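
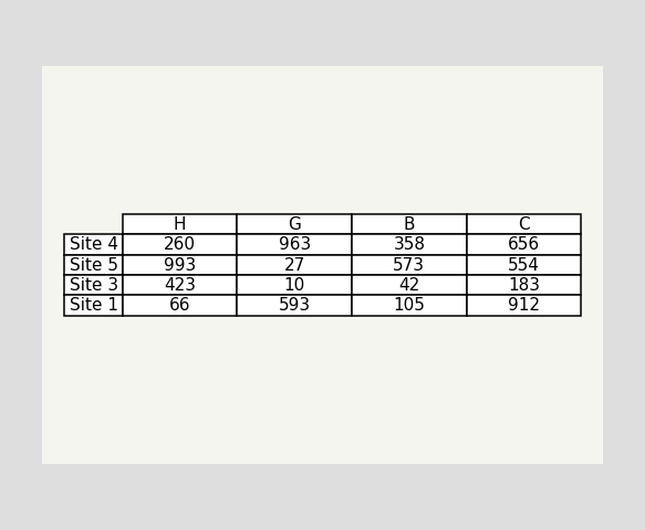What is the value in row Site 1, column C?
912

The (Site 1, C) cell reads 912.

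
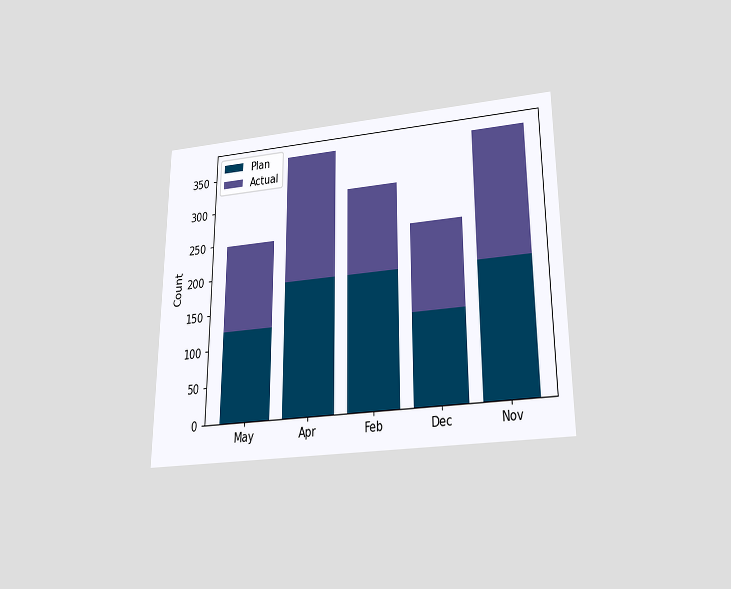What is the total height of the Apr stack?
The chart is viewed slightly from below. The Apr stack's top reaches 372 on the y-axis.

372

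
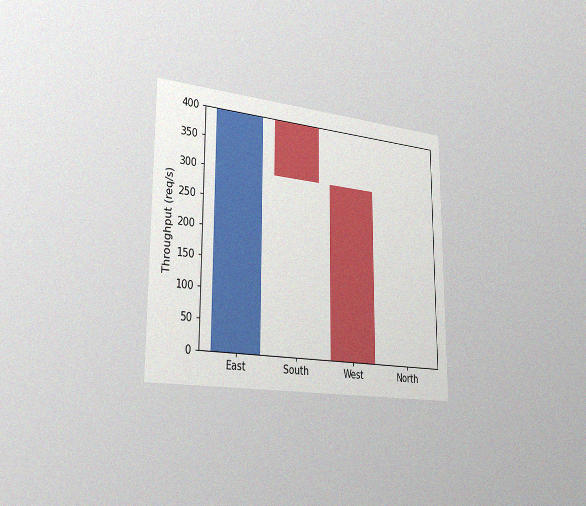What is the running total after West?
The chart is viewed slightly from the left, with some photo noise. After West the running total reaches 0req/s.

0req/s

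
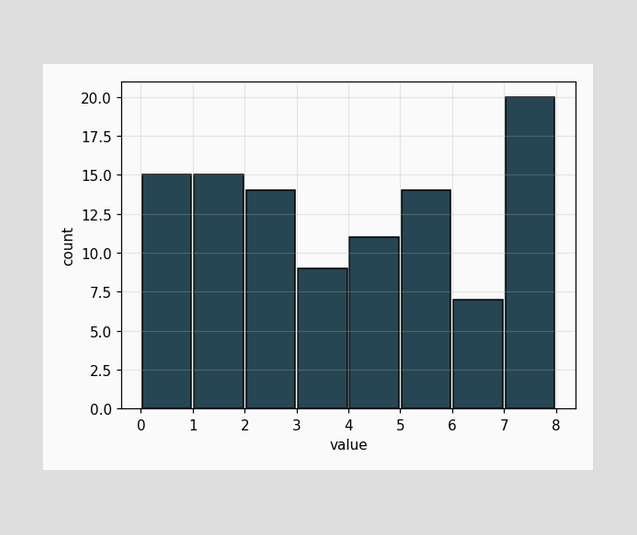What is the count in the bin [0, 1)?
15

The [0, 1) bin has height 15.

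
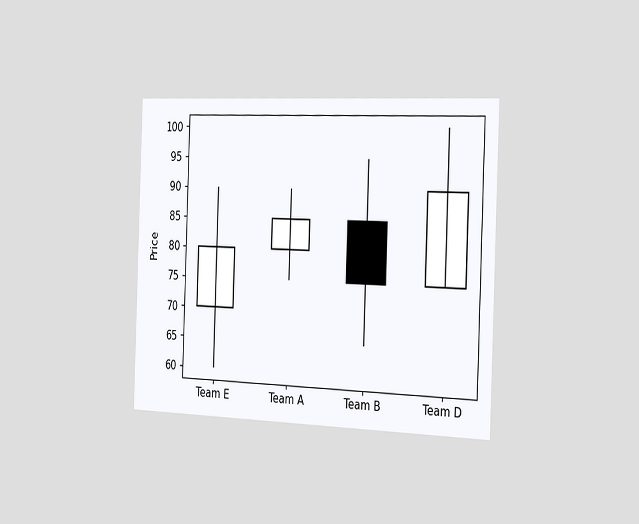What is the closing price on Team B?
75

The chart is tilted about 2° clockwise and viewed slightly from the right. The Team B candle closes at 75.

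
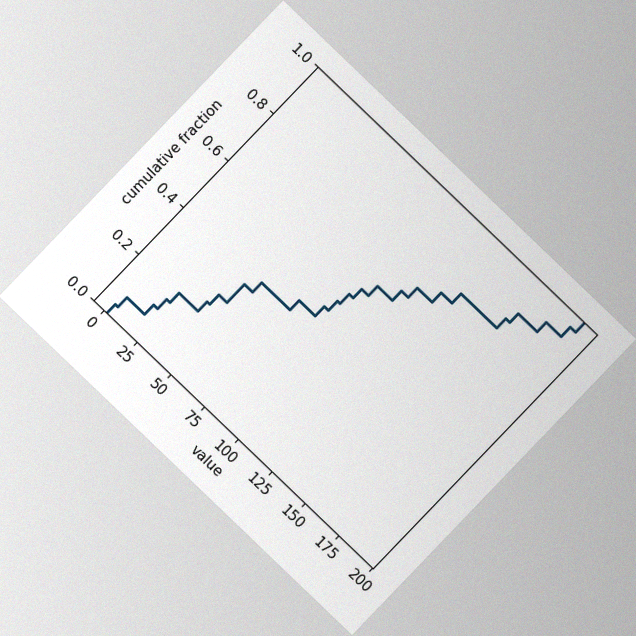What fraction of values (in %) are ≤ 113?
The chart is tilted about 44° clockwise, with some photo noise. At x=113 the ECDF step is at 72%.

72%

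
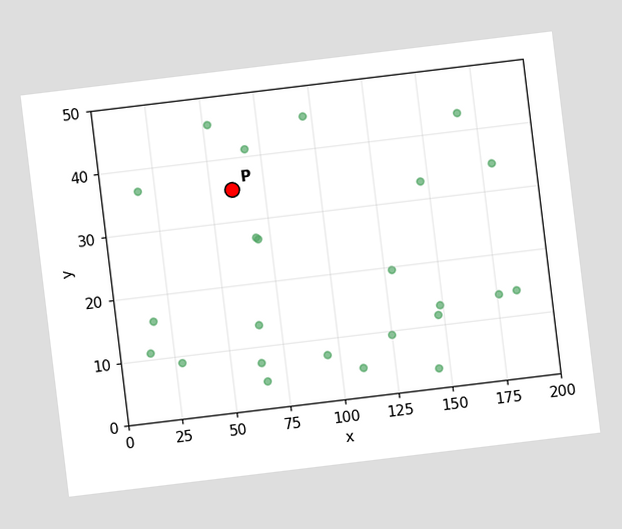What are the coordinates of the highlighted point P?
The chart is tilted about 7° counter-clockwise. Following the gridlines from P to each axis, P sits at (60, 35).

(60, 35)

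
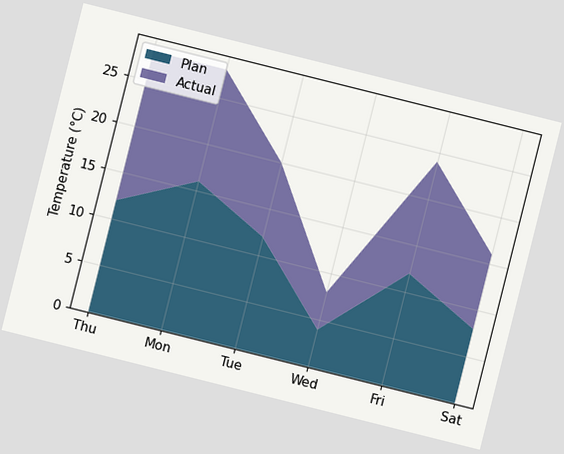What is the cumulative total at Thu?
28°C

The chart is tilted about 14° clockwise. The stacked total at Thu reaches 28°C.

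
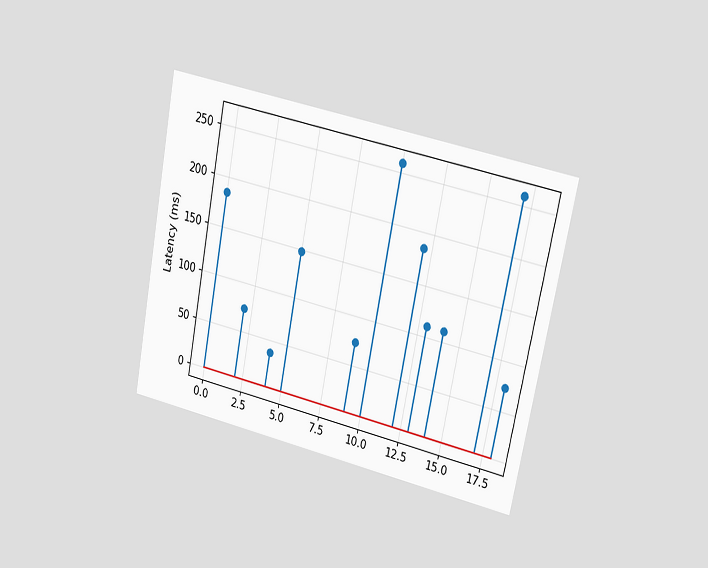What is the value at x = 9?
The chart is tilted about 11° clockwise and viewed at a slight angle. The stem at x=9 reaches 74ms.

74ms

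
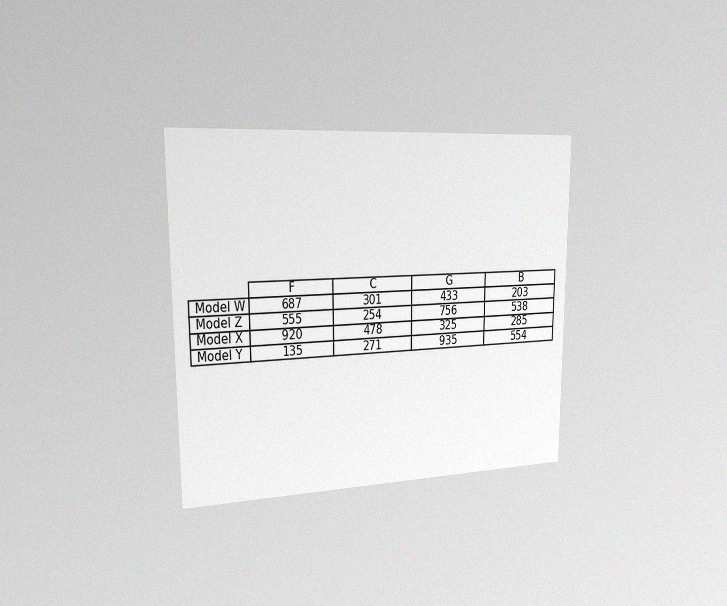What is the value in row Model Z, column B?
538

The chart is viewed slightly from the left, with some photo noise. The (Model Z, B) cell reads 538.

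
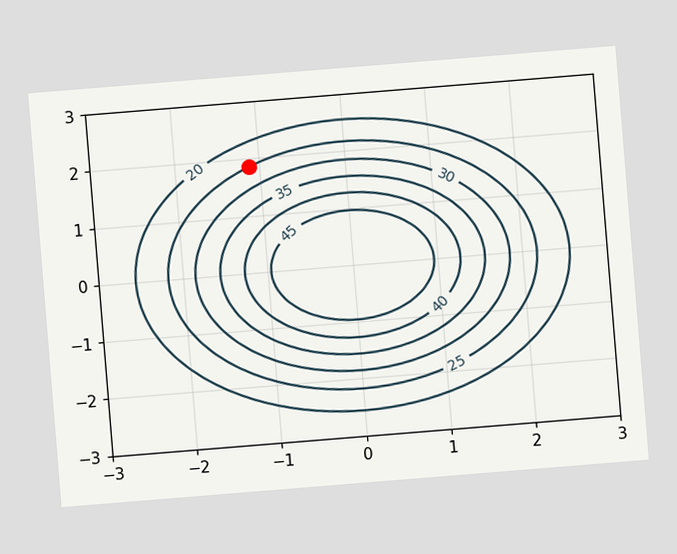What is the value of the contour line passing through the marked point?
25

The chart is tilted about 5° counter-clockwise. The marked point sits on the contour labelled 25.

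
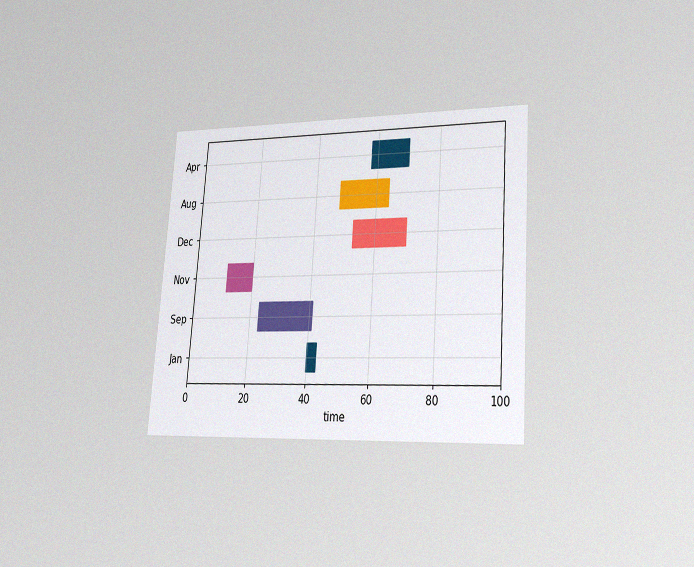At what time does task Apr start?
The chart is tilted about 4° clockwise and viewed at a slight angle, with some photo noise. The Apr bar begins at t=58.

58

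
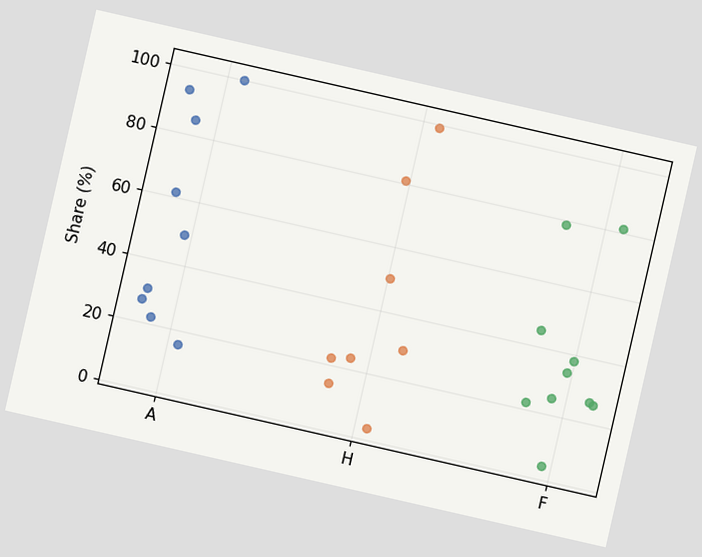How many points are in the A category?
9

The chart is tilted about 13° clockwise. Counting the markers in the A column gives 9.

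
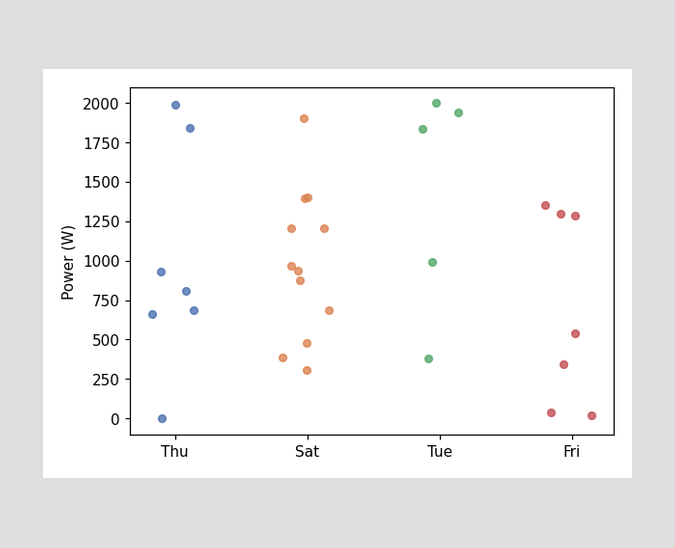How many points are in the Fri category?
7

Counting the markers in the Fri column gives 7.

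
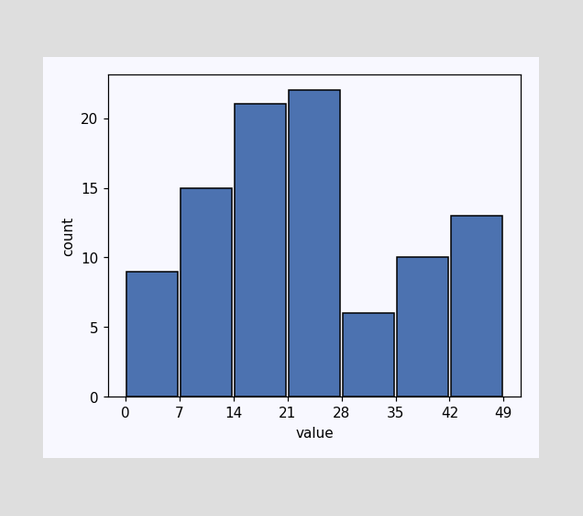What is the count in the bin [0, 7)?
The [0, 7) bin has height 9.

9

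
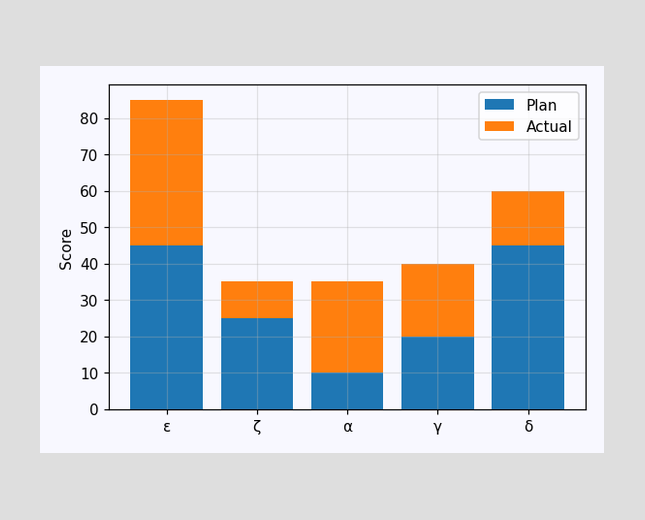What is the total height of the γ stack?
The γ stack's top reaches 40 on the y-axis.

40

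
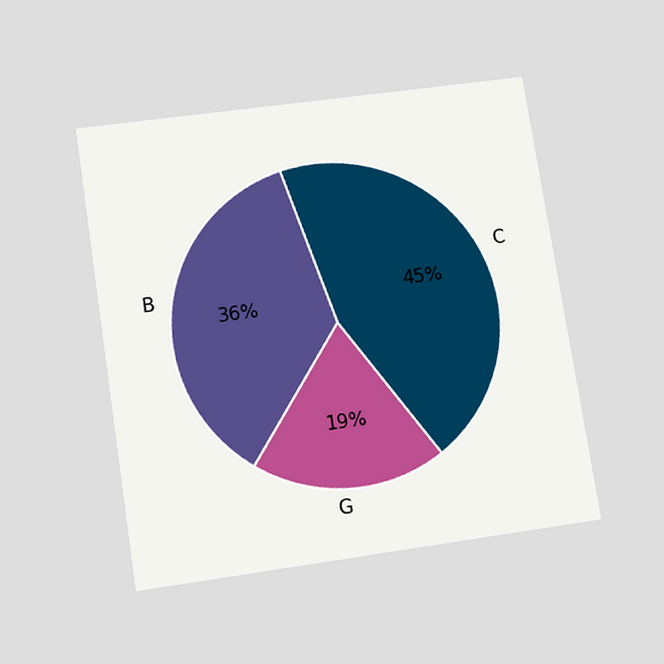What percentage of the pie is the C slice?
45%

The chart is tilted about 9° counter-clockwise and viewed slightly from below. The C slice takes up 45% of the pie.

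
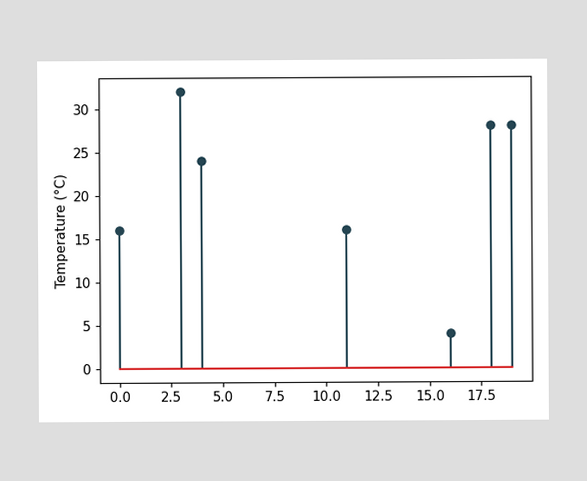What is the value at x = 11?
The stem at x=11 reaches 16°C.

16°C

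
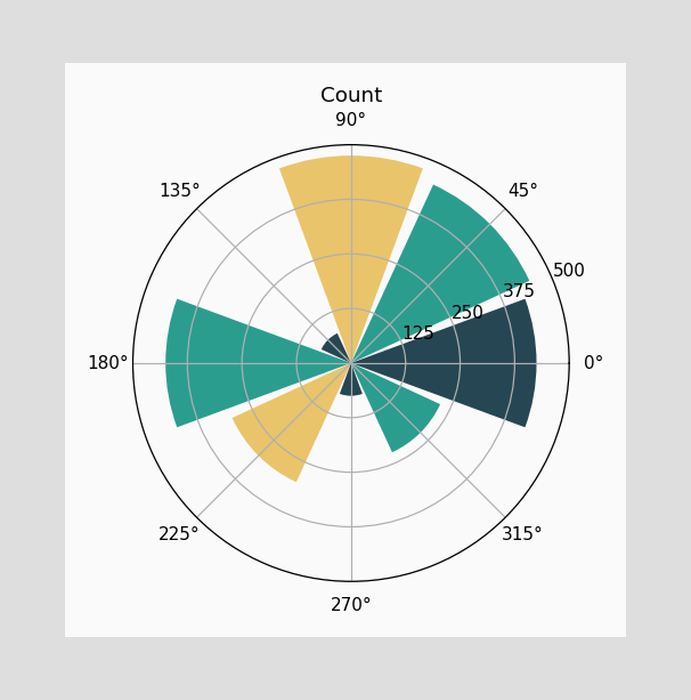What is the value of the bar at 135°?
75

The bar at 135° reaches 75 on the radial axis.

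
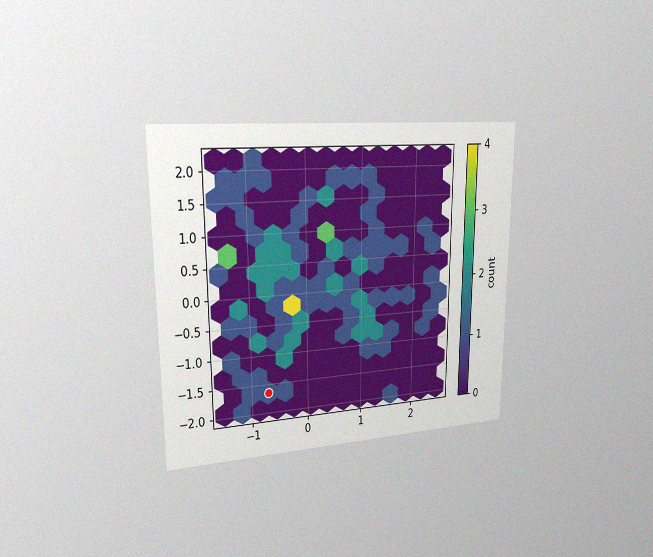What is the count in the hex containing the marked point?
The chart is viewed slightly from the left, with some photo noise. The marked hex reads 1 on the colorbar.

1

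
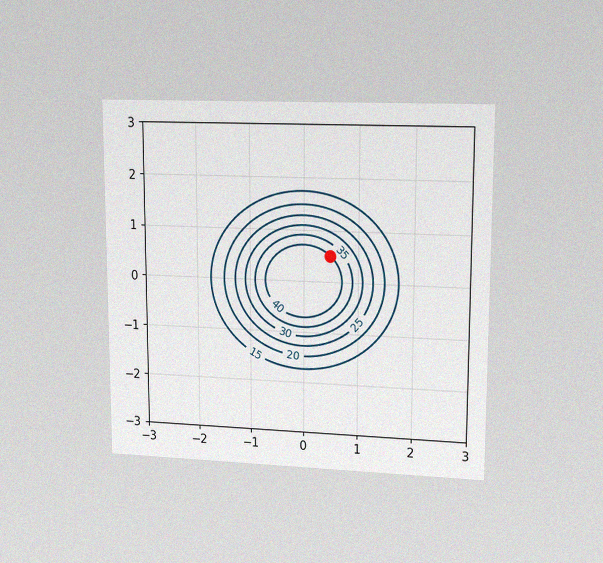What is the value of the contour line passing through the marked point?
40

The chart is viewed at a slight angle, with some photo noise. The marked point sits on the contour labelled 40.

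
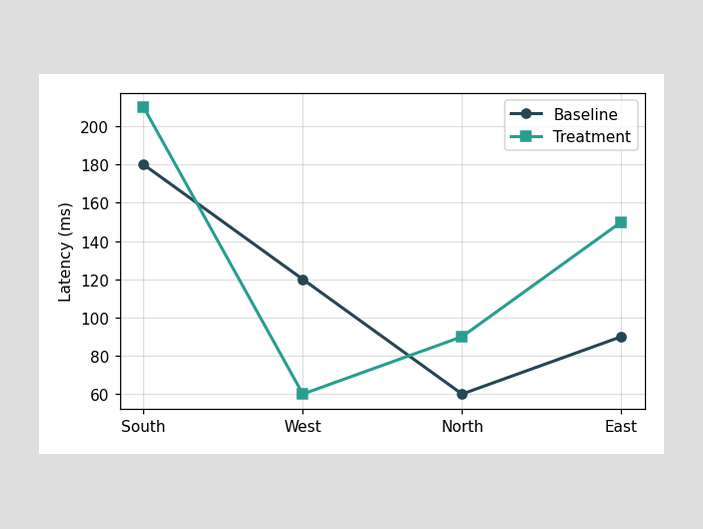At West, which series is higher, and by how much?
Baseline, by 60ms

At West, Baseline sits above the other line by 60ms.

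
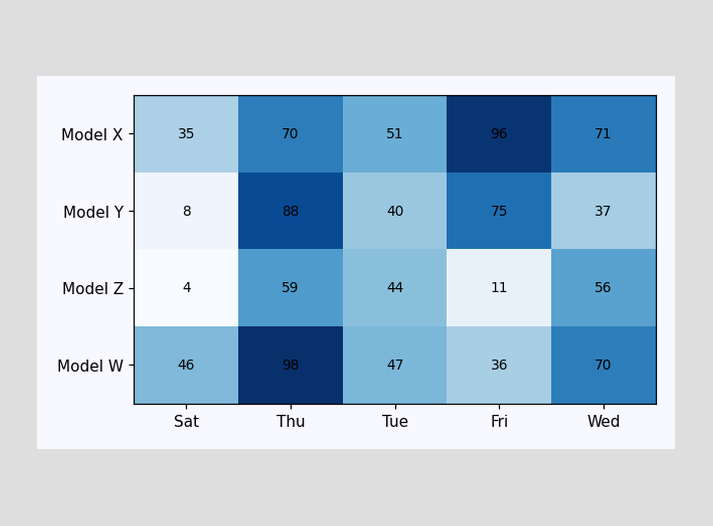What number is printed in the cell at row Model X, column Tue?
The (Model X, Tue) cell reads 51.

51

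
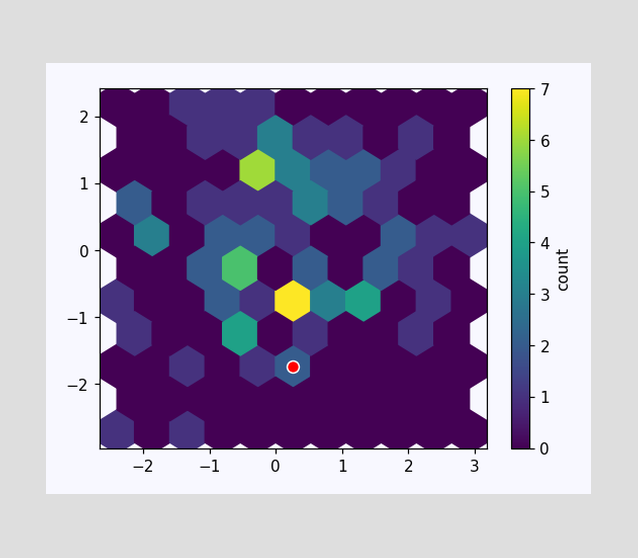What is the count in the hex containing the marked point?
The marked hex reads 2 on the colorbar.

2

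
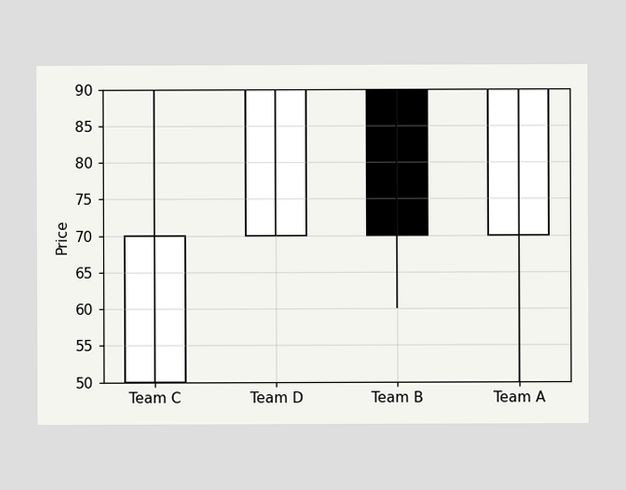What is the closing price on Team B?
70

The Team B candle closes at 70.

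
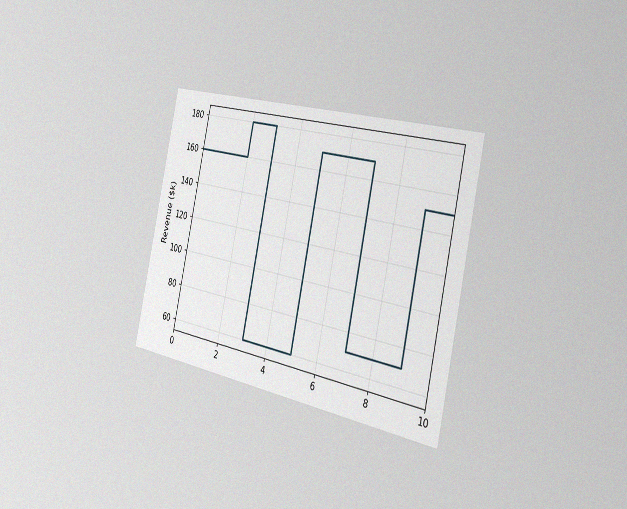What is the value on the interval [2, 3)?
$180k

The chart is tilted about 12° clockwise and viewed slightly from the right, with some photo noise. On [2, 3) the step sits at $180k.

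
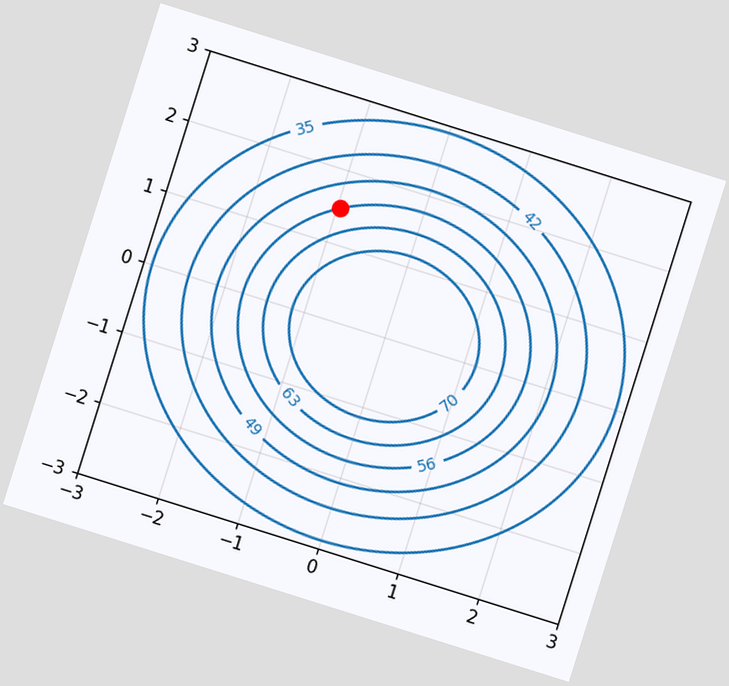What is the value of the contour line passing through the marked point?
56

The chart is tilted about 17° clockwise. The marked point sits on the contour labelled 56.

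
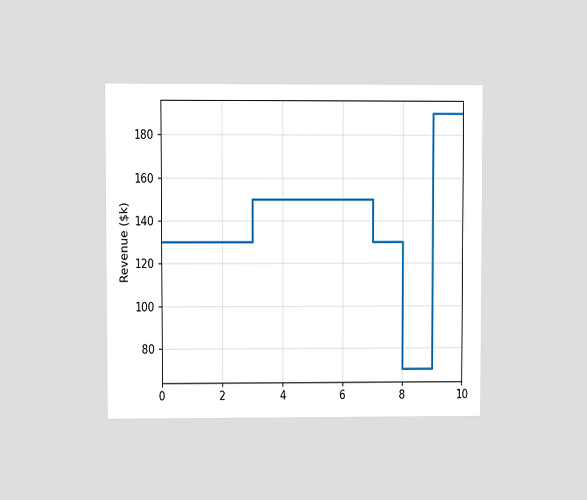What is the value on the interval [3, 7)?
$150k

The chart is viewed at a slight angle. On [3, 7) the step sits at $150k.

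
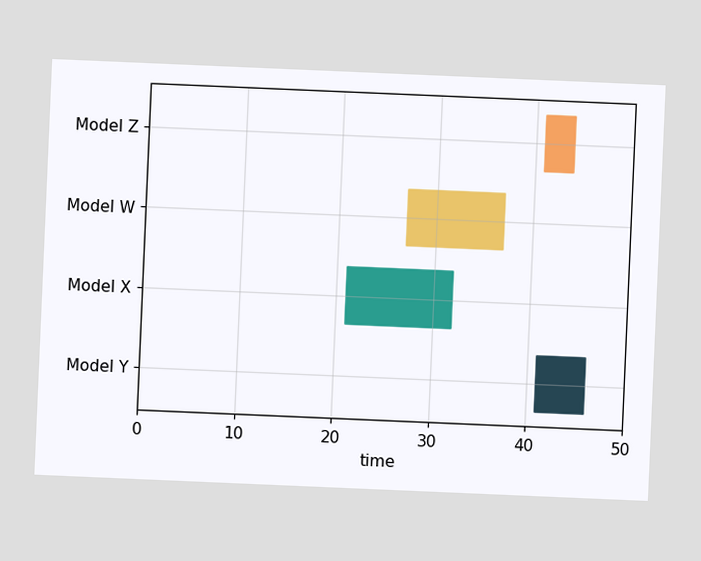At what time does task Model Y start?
41

The chart is tilted about 2° clockwise. The Model Y bar begins at t=41.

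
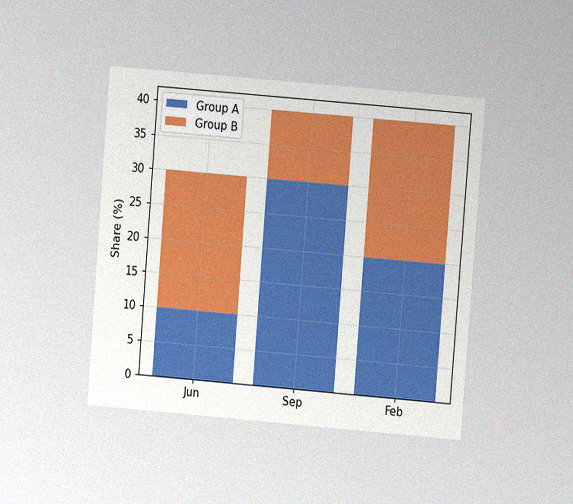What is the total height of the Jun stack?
30%

The chart is tilted about 5° clockwise and viewed at a slight angle, with some photo noise. The Jun stack's top reaches 30% on the y-axis.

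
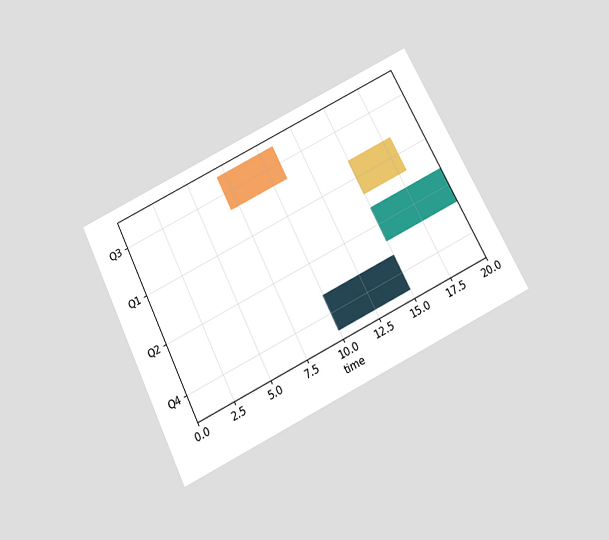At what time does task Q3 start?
7

The chart is tilted about 27° counter-clockwise and viewed slightly from below. The Q3 bar begins at t=7.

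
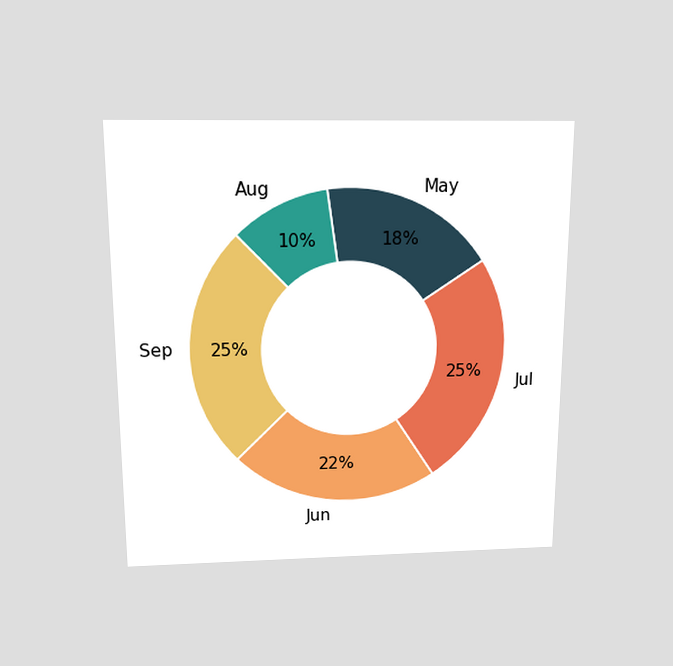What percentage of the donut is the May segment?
The chart is viewed slightly from above. The May segment takes up 18% of the ring.

18%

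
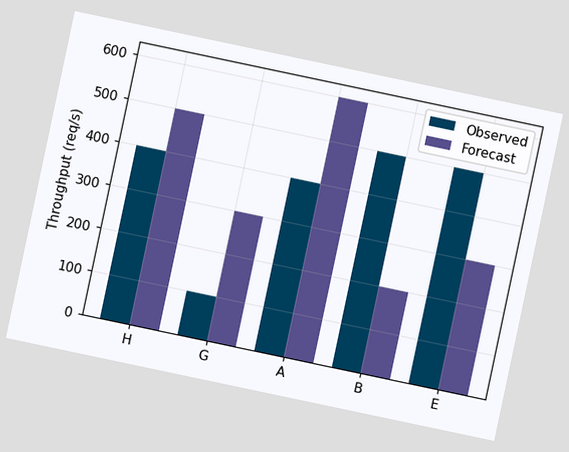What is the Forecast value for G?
300req/s

The chart is tilted about 12° clockwise. The Forecast bar at G reaches 300req/s on the y-axis.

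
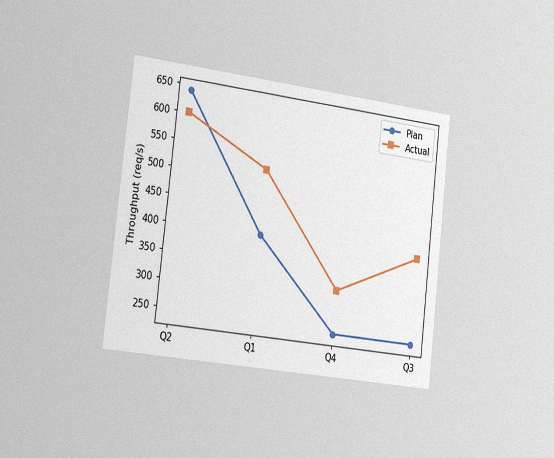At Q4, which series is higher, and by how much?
Actual, by 80req/s

The chart is tilted about 7° clockwise and viewed slightly from the left, with some photo noise. At Q4, Actual sits above the other line by 80req/s.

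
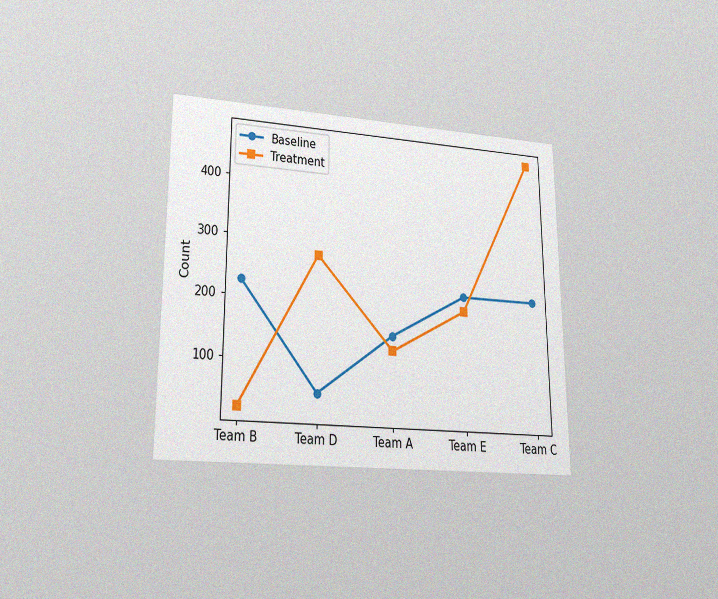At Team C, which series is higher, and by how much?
The chart is viewed at a slight angle, with some photo noise. At Team C, Treatment sits above the other line by 250.

Treatment, by 250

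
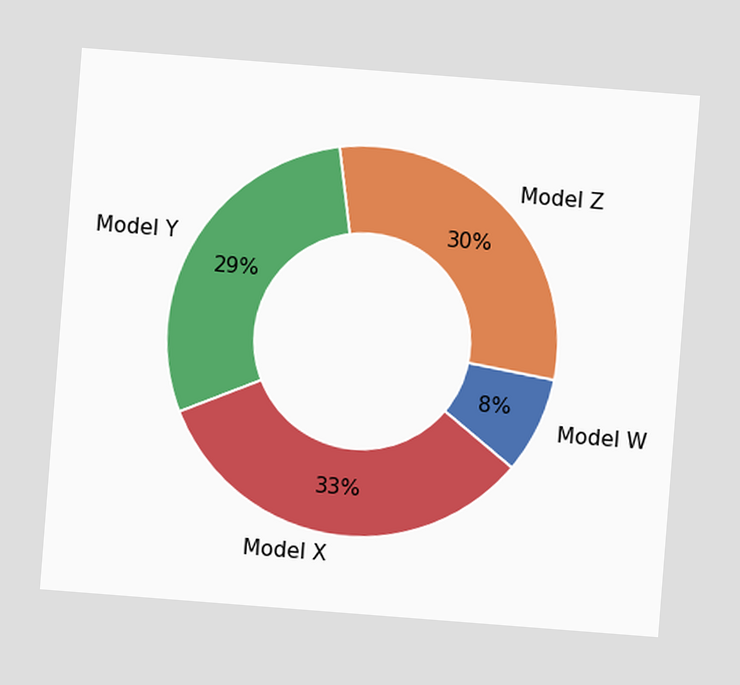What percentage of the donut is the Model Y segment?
The chart is tilted about 4° clockwise. The Model Y segment takes up 29% of the ring.

29%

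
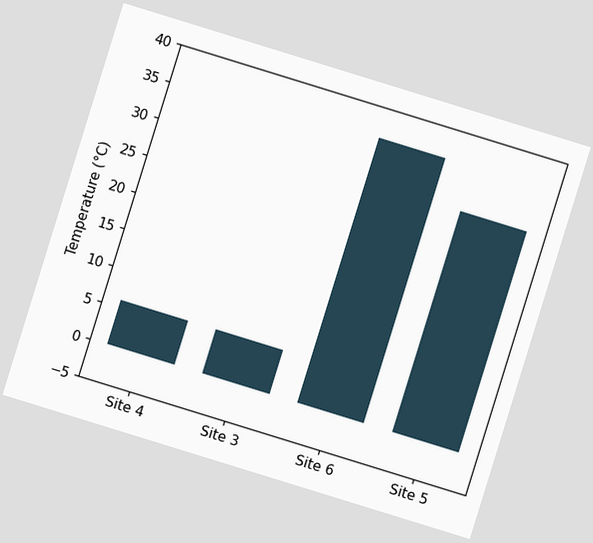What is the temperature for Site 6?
The chart is tilted about 17° clockwise. Reading along the chart's y-axis, the Site 6 bar reaches 36°C.

36°C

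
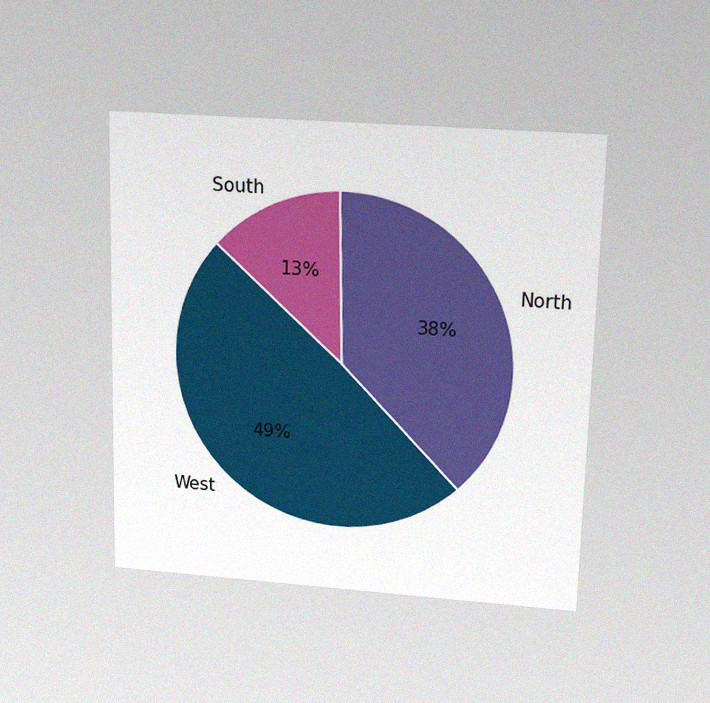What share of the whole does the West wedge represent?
The chart is viewed slightly from above, with some photo noise. The West slice takes up 49% of the pie.

49%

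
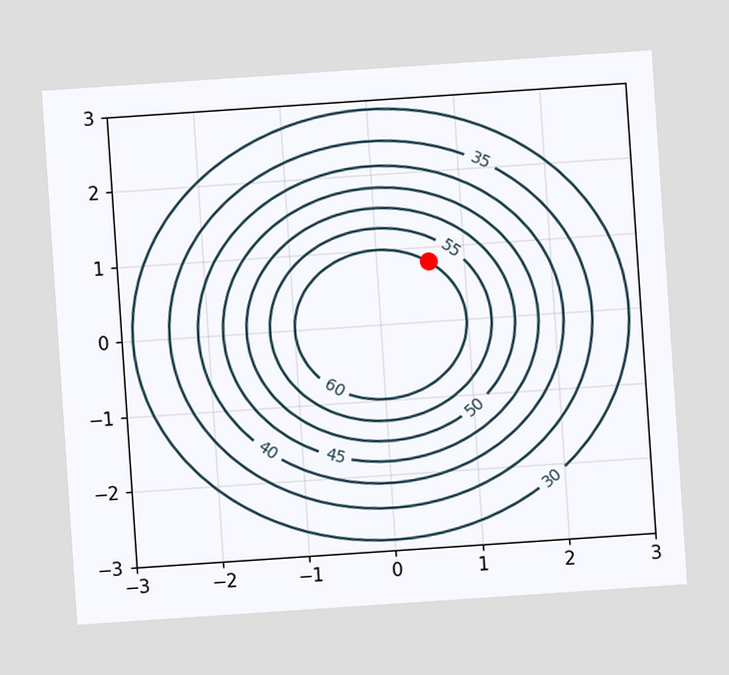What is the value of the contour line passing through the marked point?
The chart is tilted about 4° counter-clockwise. The marked point sits on the contour labelled 60.

60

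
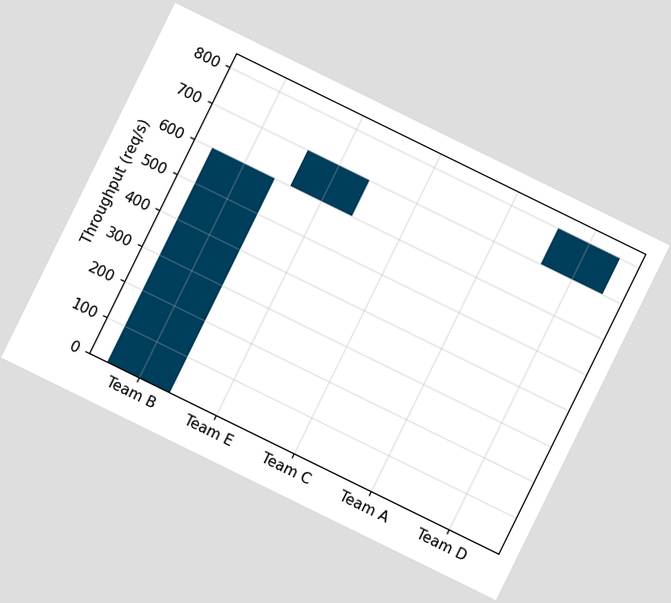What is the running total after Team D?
The chart is tilted about 26° clockwise. After Team D the running total reaches 800req/s.

800req/s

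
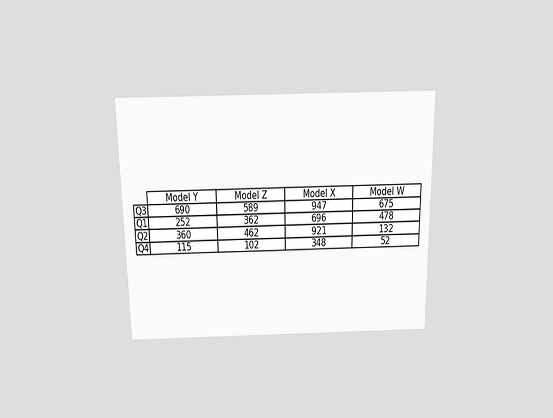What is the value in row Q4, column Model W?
52

The chart is viewed slightly from above. The (Q4, Model W) cell reads 52.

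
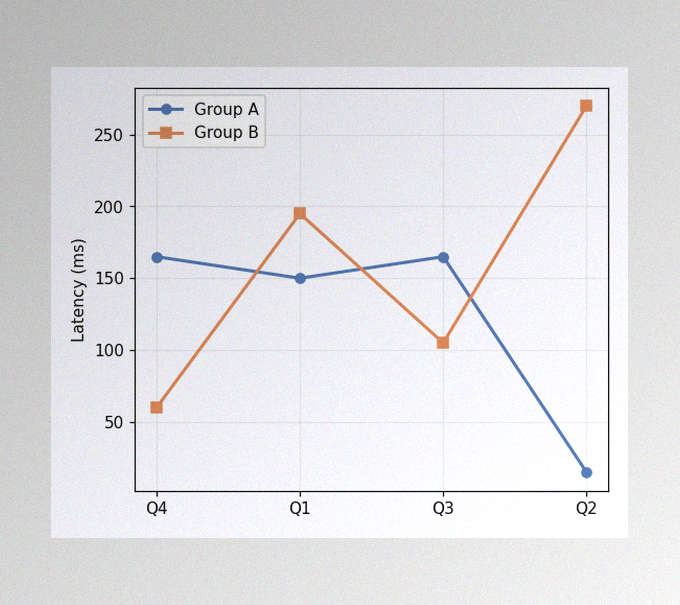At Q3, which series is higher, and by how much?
Group A, by 60ms

The image has some photo noise and uneven lighting. At Q3, Group A sits above the other line by 60ms.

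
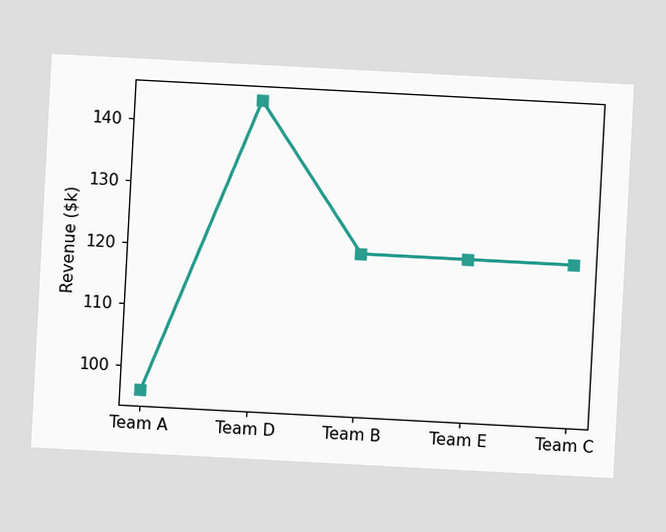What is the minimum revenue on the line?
The chart is tilted about 3° clockwise. The lowest point is at Team A, and reading across to the y-axis gives $96k.

$96k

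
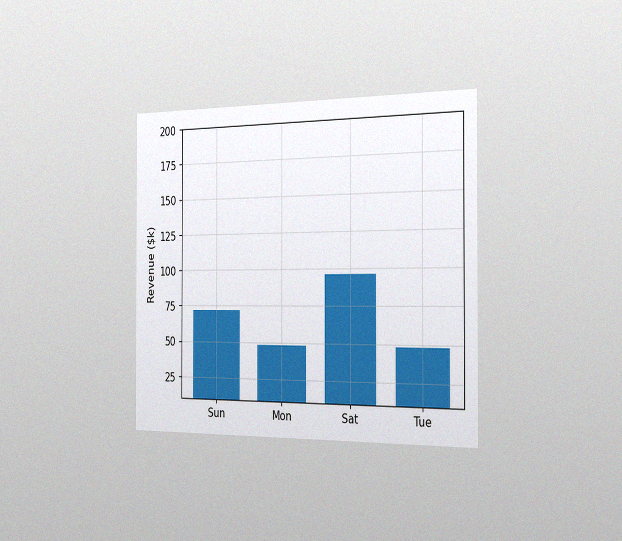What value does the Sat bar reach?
$96k

The chart is viewed slightly from the right, with some photo noise. Reading along the chart's y-axis, the Sat bar reaches $96k.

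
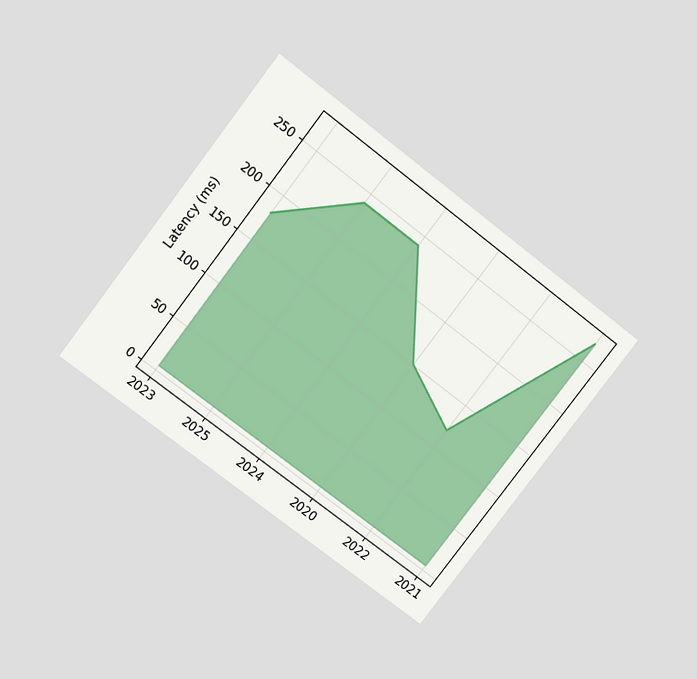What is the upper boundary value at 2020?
150ms

The chart is tilted about 37° clockwise and viewed slightly from above. At 2020 the upper boundary is at 150ms.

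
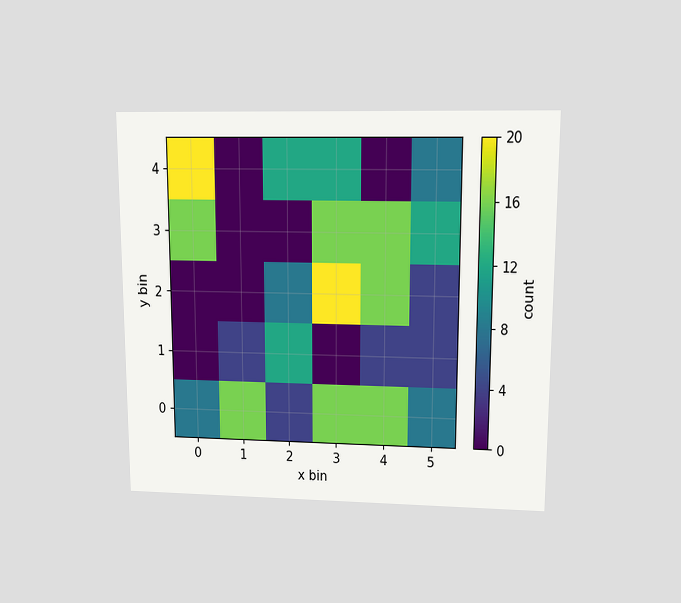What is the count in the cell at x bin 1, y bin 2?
0

The chart is viewed at a slight angle. Matching the cell (1, 2) against the colorbar gives 0.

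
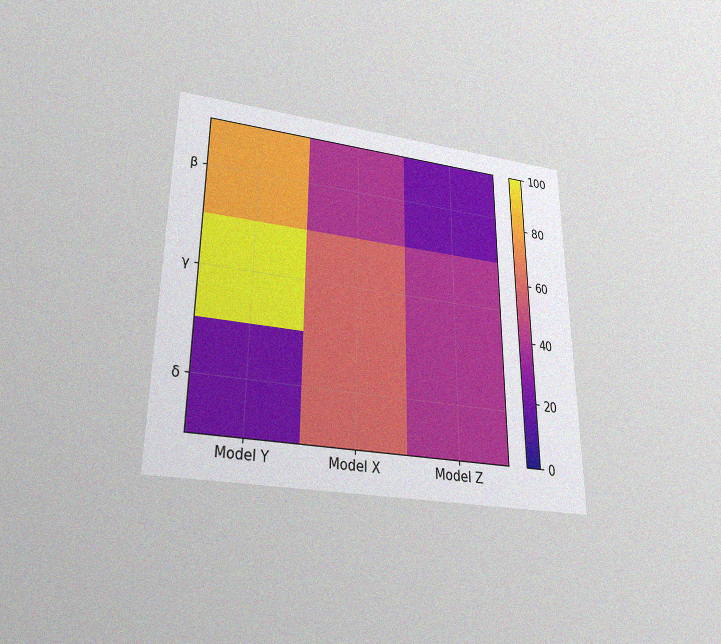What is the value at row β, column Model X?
The chart is viewed slightly from below, with some photo noise. Matching cell (β, Model X) against the colorbar gives 40.

40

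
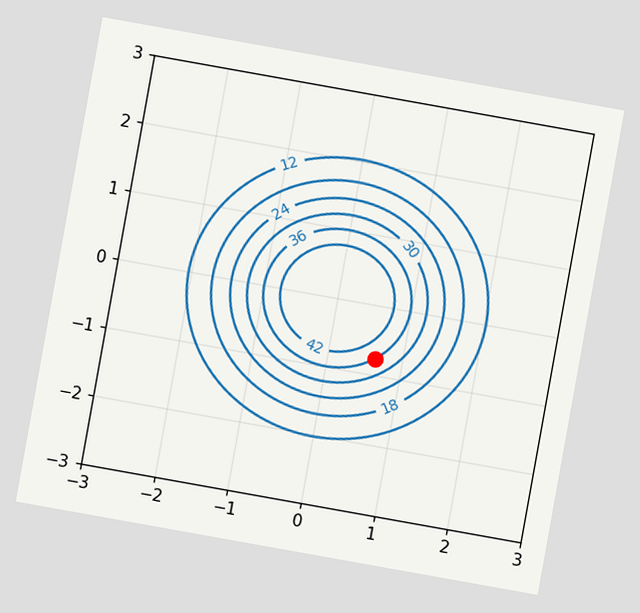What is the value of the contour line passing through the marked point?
36

The chart is tilted about 10° clockwise. The marked point sits on the contour labelled 36.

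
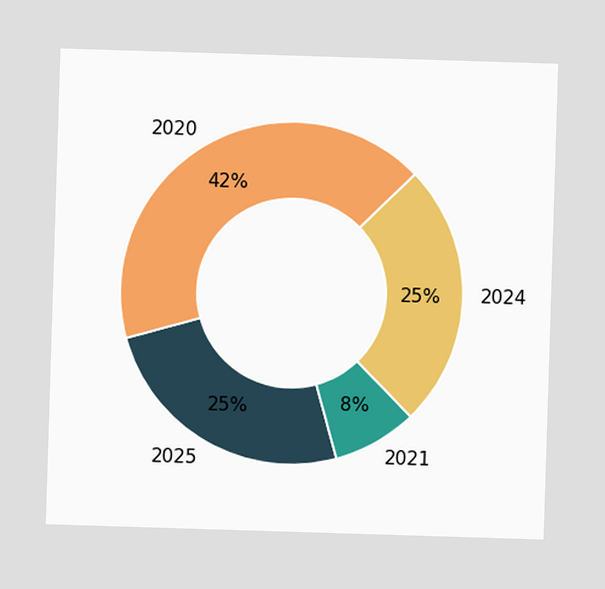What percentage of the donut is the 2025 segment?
The 2025 segment takes up 25% of the ring.

25%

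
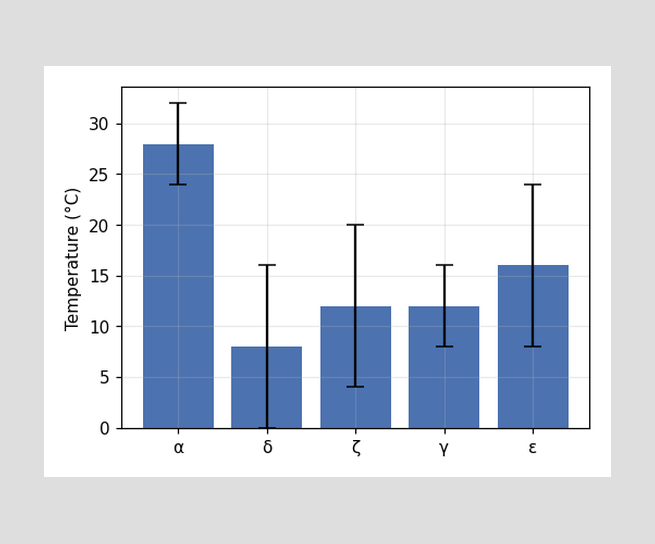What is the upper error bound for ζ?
The ζ bar's upper whisker reaches 20°C.

20°C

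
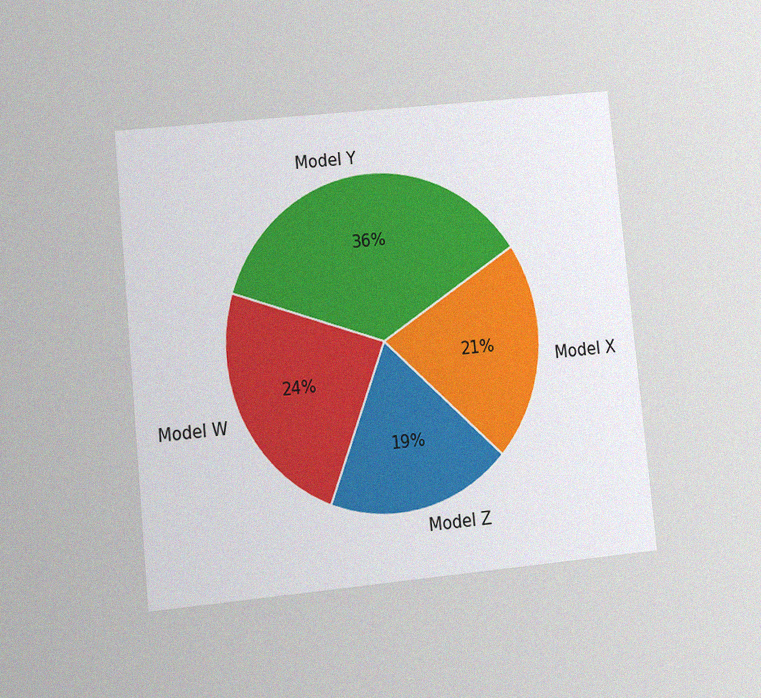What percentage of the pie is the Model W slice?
24%

The chart is tilted about 6° counter-clockwise and viewed at a slight angle, with some photo noise. The Model W slice takes up 24% of the pie.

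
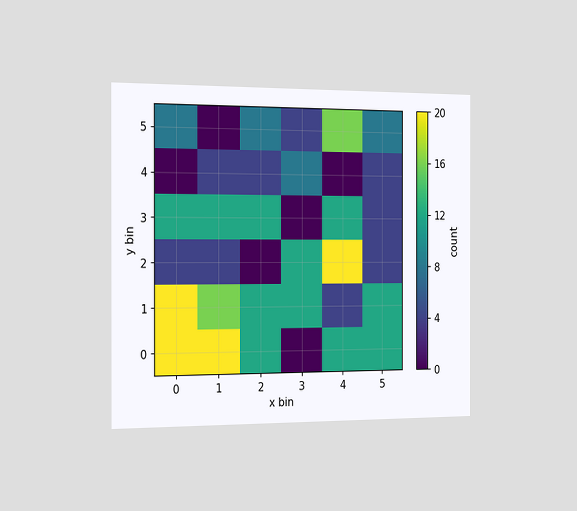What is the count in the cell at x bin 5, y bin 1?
The chart is viewed slightly from the left. Matching the cell (5, 1) against the colorbar gives 12.

12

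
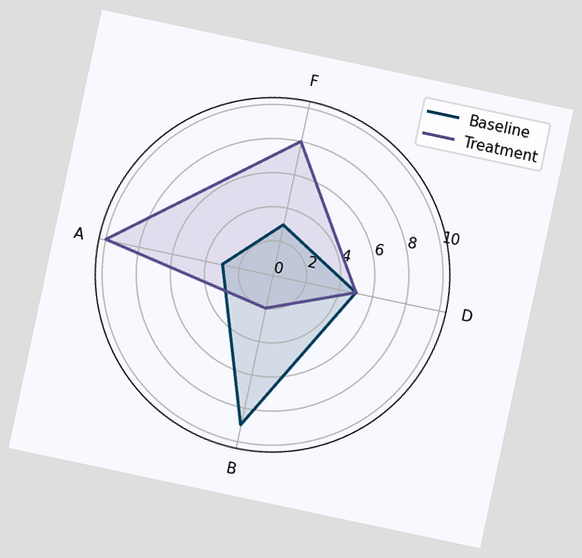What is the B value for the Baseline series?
9

The chart is tilted about 12° clockwise. On the B axis, Baseline reaches 9.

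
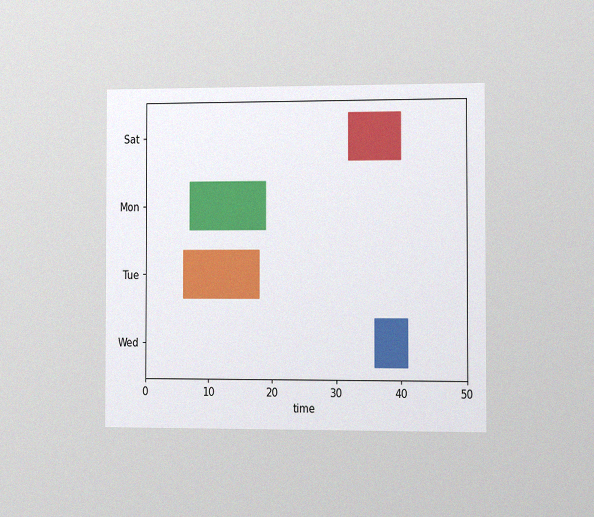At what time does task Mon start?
The chart is viewed slightly from the right, with some photo noise. The Mon bar begins at t=7.

7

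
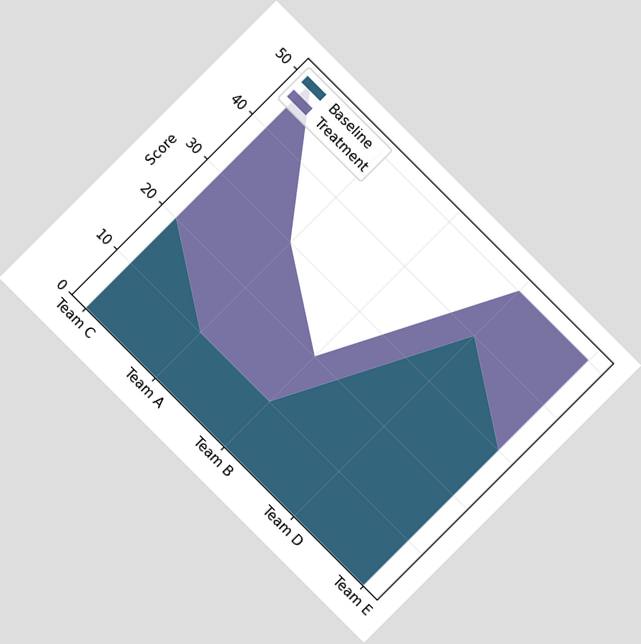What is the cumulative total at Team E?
50

The chart is tilted about 45° clockwise. The stacked total at Team E reaches 50.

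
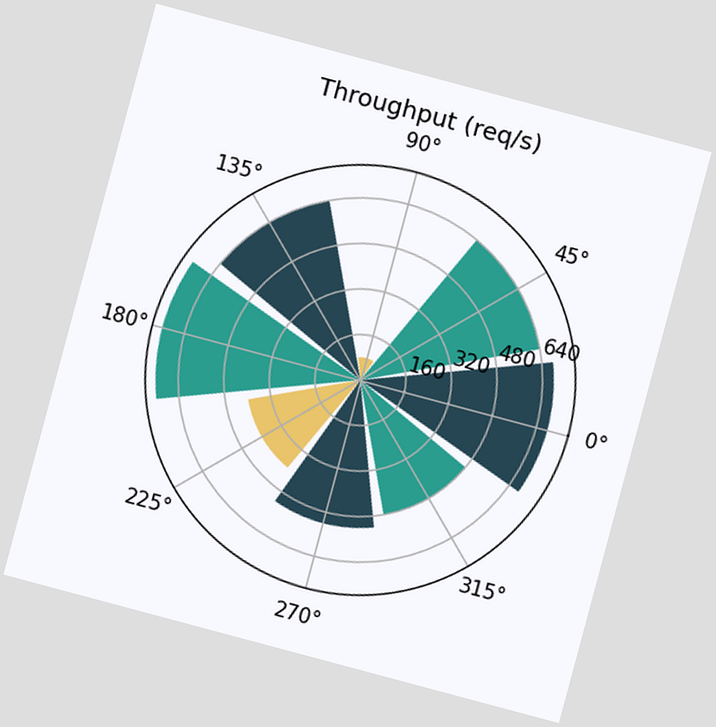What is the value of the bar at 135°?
640req/s

The chart is tilted about 15° clockwise. The bar at 135° reaches 640req/s on the radial axis.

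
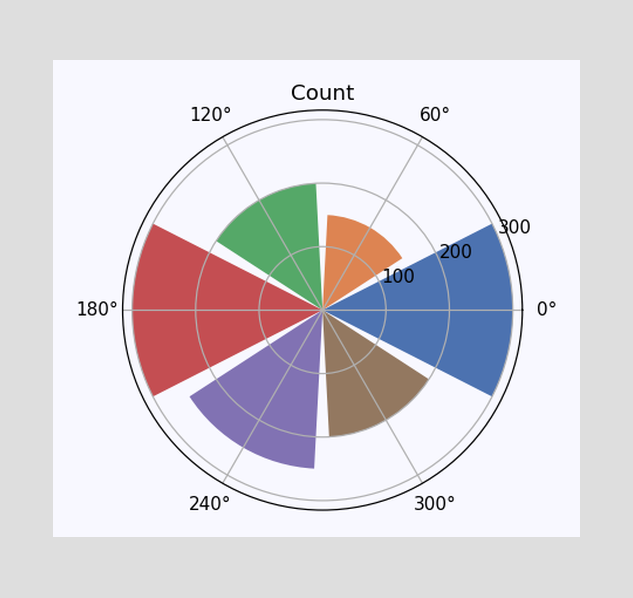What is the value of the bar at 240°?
The bar at 240° reaches 250 on the radial axis.

250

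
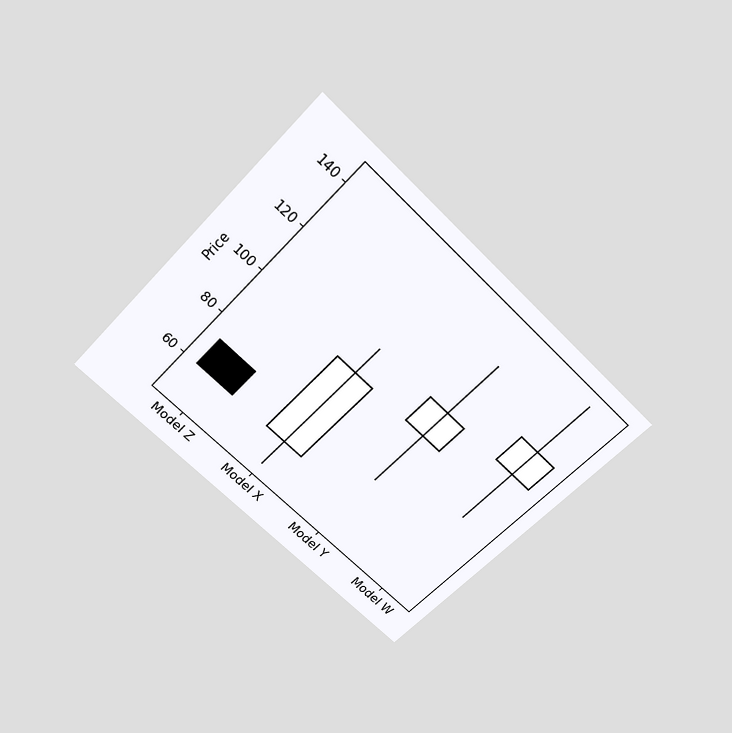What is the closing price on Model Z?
The chart is tilted about 44° clockwise and viewed slightly from above. The Model Z candle closes at 60.

60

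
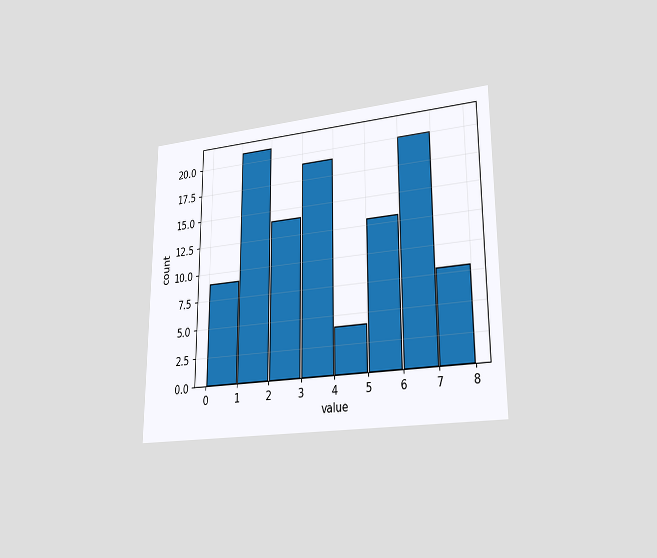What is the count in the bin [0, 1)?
9

The chart is viewed at a slight angle. The [0, 1) bin has height 9.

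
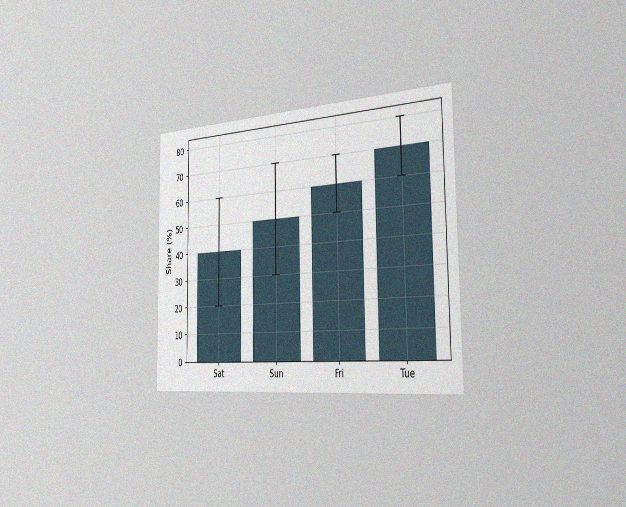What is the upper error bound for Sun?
The chart is viewed slightly from the right, with some photo noise. The Sun bar's upper whisker reaches 70%.

70%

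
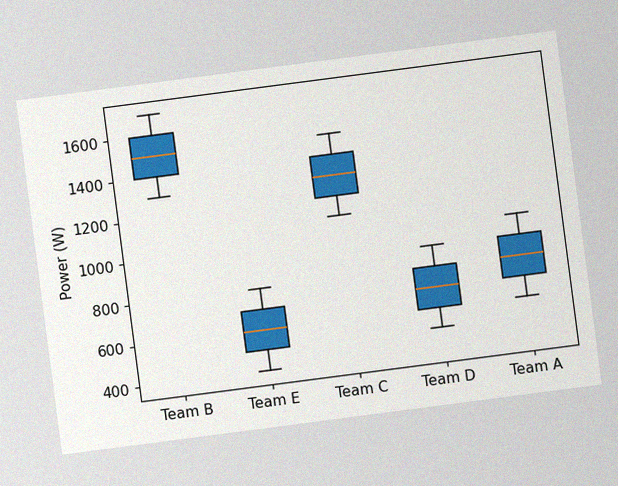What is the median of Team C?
The chart is tilted about 7° counter-clockwise, with some photo noise. The median line in the Team C box sits at 1300W.

1300W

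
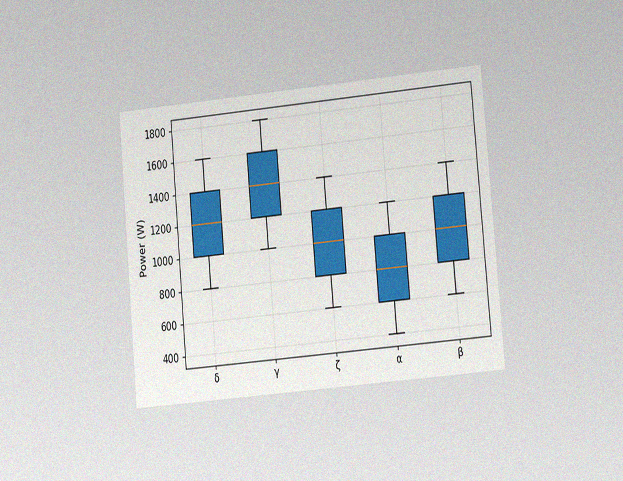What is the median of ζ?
The chart is tilted about 5° counter-clockwise and viewed at a slight angle, with some photo noise. The median line in the ζ box sits at 1000W.

1000W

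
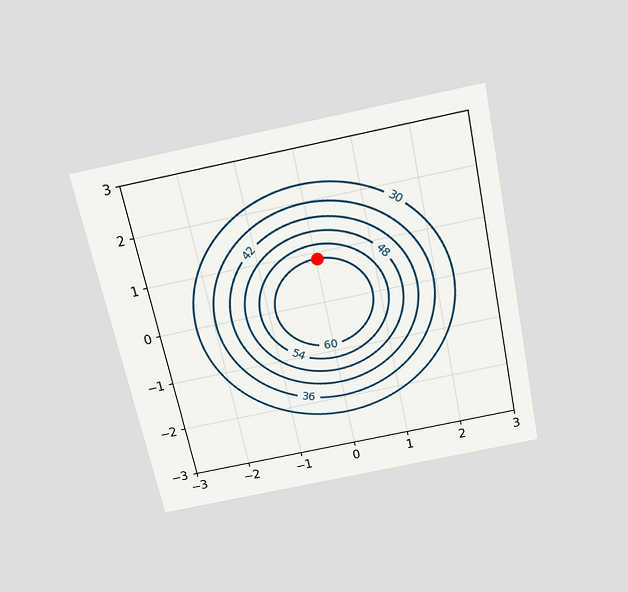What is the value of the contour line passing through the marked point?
60

The chart is tilted about 12° counter-clockwise and viewed slightly from above. The marked point sits on the contour labelled 60.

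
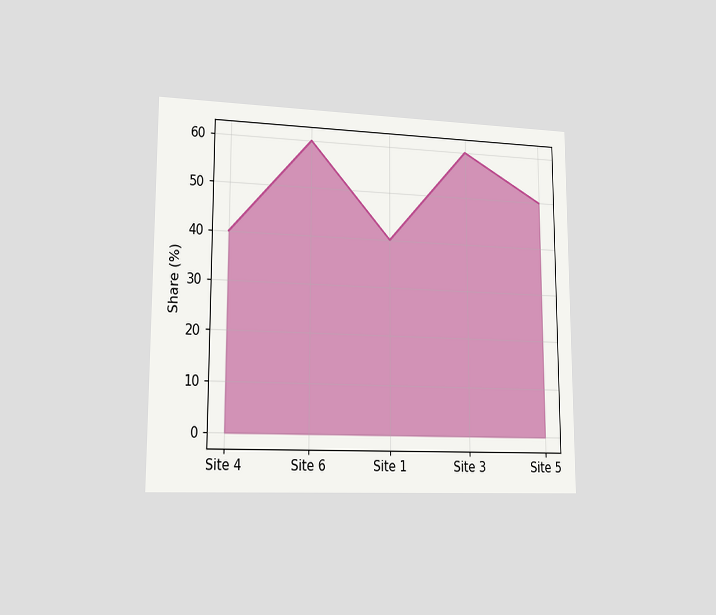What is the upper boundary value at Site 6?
60%

The chart is viewed slightly from the left. At Site 6 the upper boundary is at 60%.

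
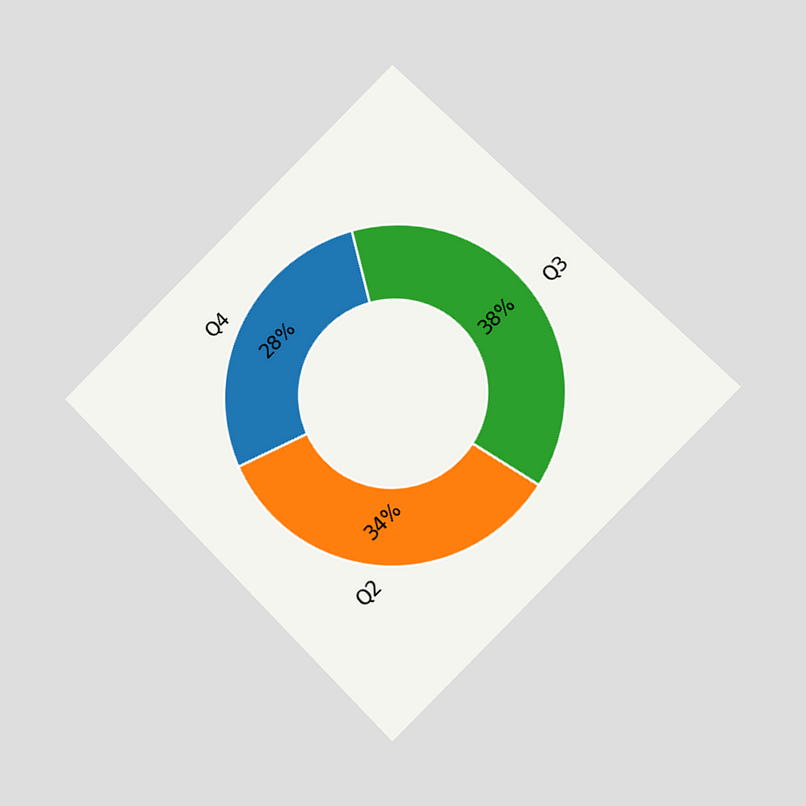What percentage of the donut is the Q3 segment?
The chart is tilted about 45° counter-clockwise and viewed at a slight angle. The Q3 segment takes up 38% of the ring.

38%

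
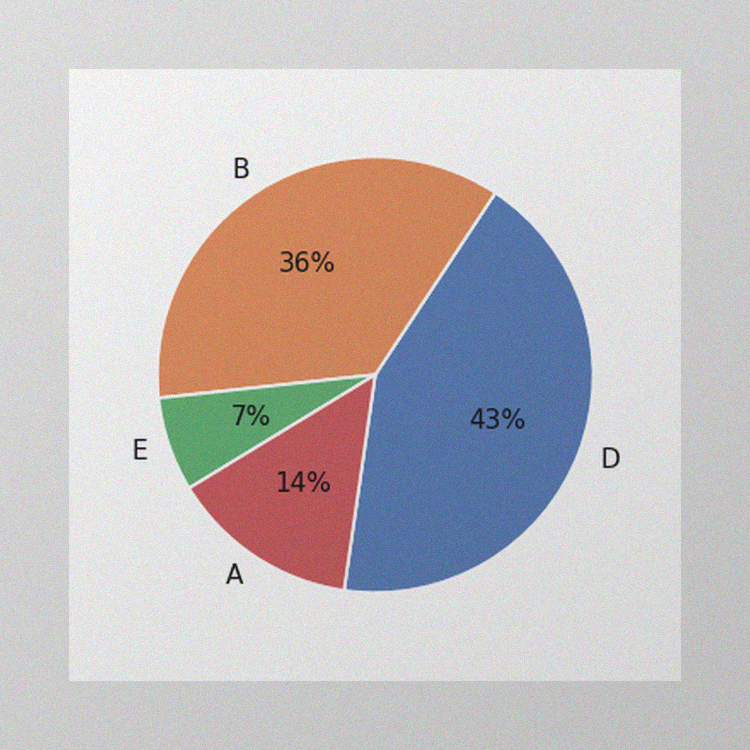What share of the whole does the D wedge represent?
43%

The image has some photo noise and uneven lighting. The D slice takes up 43% of the pie.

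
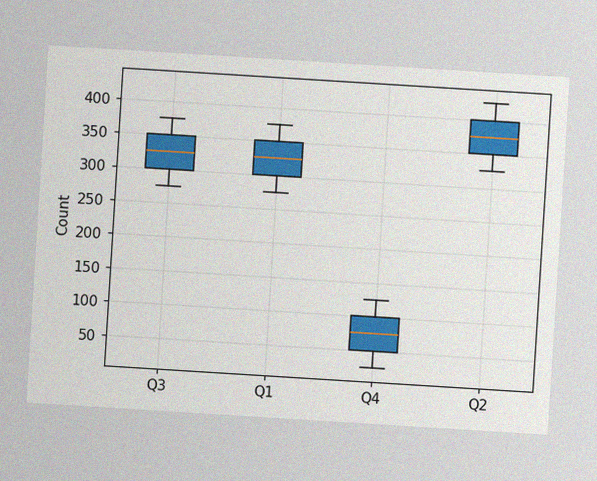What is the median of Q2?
375

The chart is tilted about 4° clockwise, with some photo noise. The median line in the Q2 box sits at 375.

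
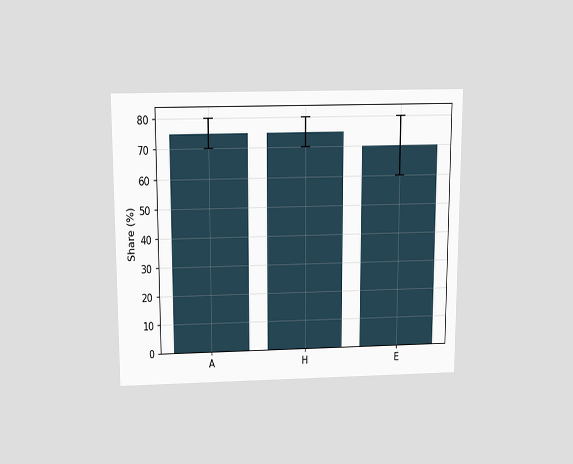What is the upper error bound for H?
The chart is viewed slightly from above. The H bar's upper whisker reaches 80%.

80%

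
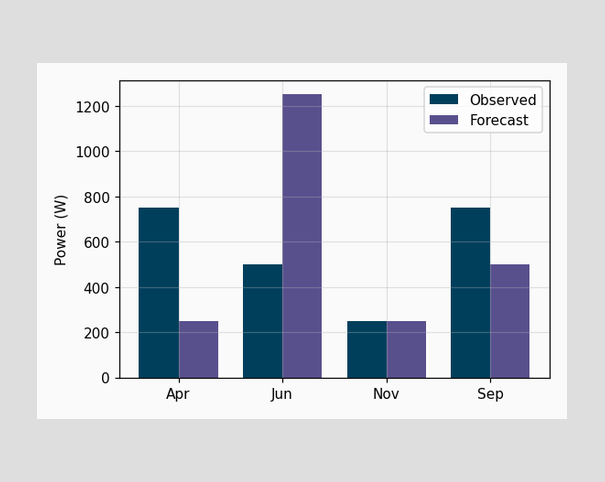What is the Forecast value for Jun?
1250W

The Forecast bar at Jun reaches 1250W on the y-axis.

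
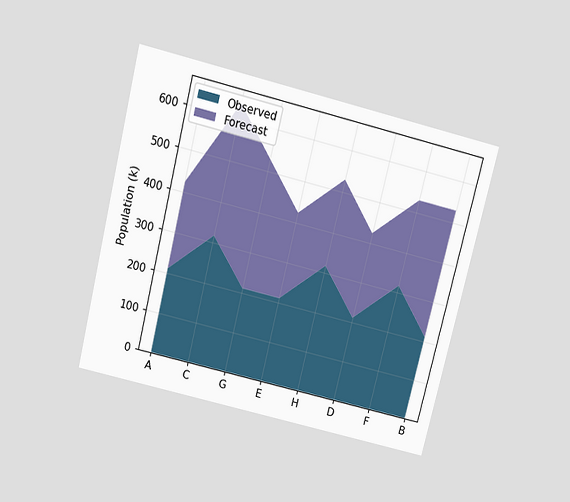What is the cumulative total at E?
The chart is tilted about 14° clockwise and viewed slightly from above. The stacked total at E reaches 424k.

424k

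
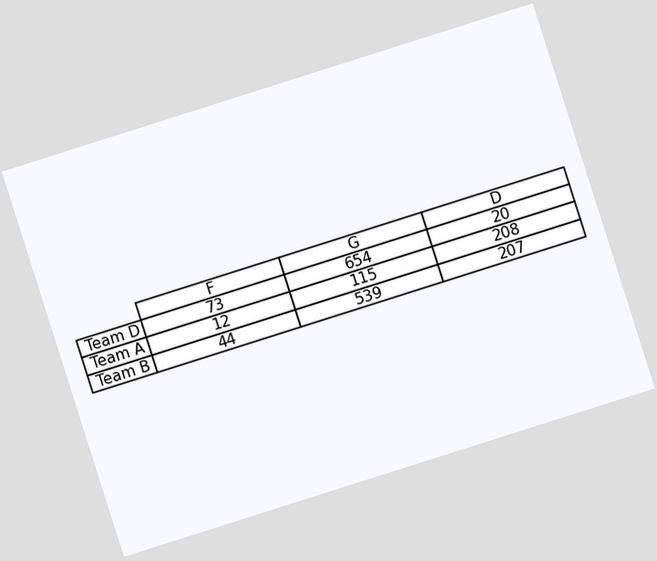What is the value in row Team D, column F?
73

The chart is tilted about 18° counter-clockwise. The (Team D, F) cell reads 73.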